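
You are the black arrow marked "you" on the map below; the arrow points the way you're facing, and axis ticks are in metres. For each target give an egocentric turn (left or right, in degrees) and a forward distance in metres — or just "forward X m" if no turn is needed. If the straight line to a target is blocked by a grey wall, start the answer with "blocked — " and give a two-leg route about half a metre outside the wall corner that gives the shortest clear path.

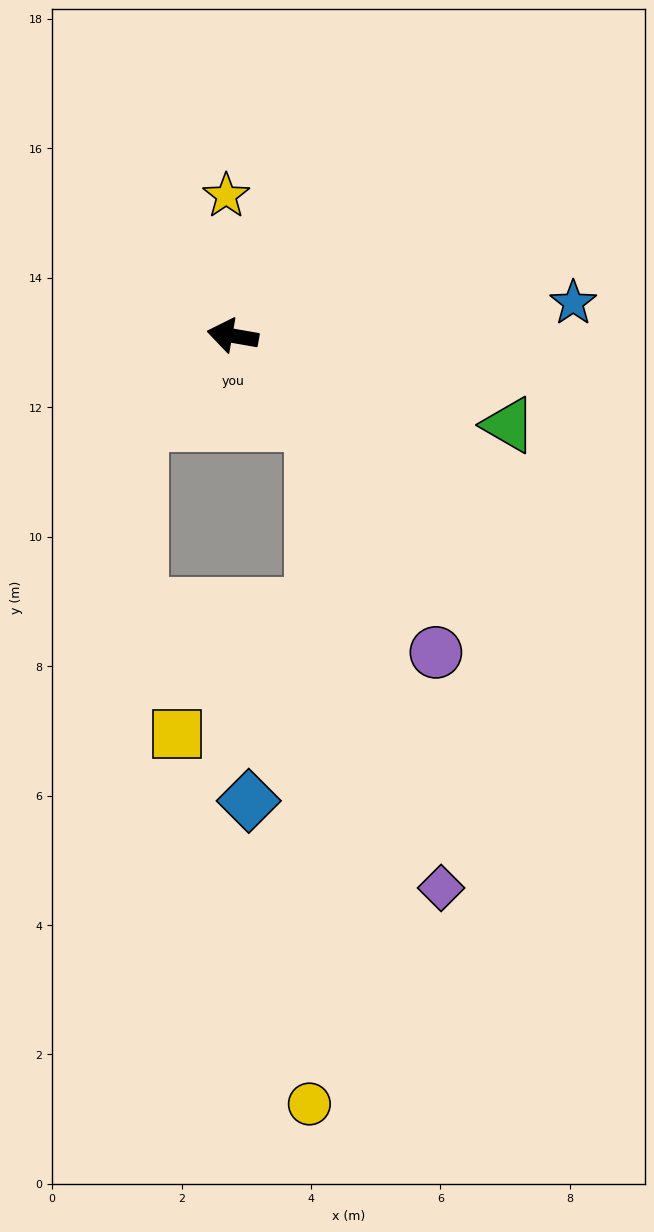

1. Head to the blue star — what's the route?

turn right 165°, forward 5.3 m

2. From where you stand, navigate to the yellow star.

turn right 77°, forward 2.2 m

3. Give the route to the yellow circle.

blocked — turn left 142°, forward 1.8 m, then turn right 42°, forward 10.5 m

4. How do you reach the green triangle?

turn left 172°, forward 4.5 m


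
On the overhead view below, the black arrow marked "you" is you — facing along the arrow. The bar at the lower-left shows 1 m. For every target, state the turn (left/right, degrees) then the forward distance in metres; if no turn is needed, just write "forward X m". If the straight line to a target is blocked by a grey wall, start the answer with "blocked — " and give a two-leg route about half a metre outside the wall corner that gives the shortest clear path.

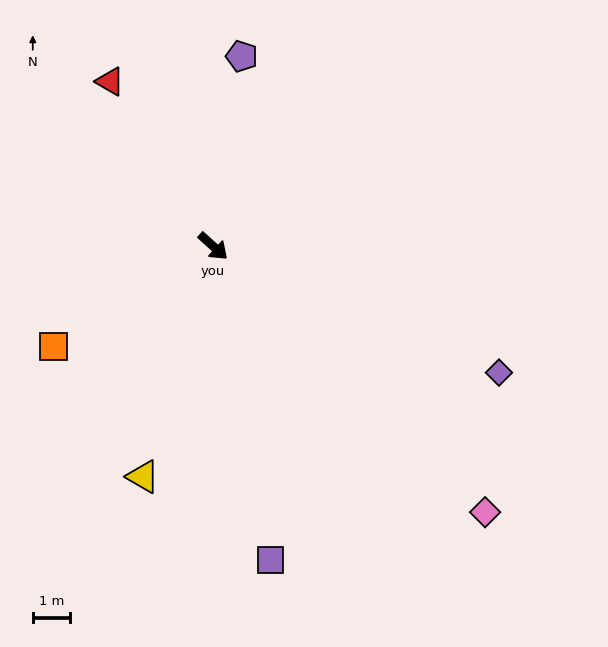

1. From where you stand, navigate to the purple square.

turn right 37°, forward 8.6 m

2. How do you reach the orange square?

turn right 106°, forward 5.1 m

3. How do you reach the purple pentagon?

turn left 124°, forward 5.2 m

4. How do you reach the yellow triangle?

turn right 65°, forward 6.5 m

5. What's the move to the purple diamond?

turn left 18°, forward 8.4 m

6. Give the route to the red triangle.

turn left 164°, forward 5.2 m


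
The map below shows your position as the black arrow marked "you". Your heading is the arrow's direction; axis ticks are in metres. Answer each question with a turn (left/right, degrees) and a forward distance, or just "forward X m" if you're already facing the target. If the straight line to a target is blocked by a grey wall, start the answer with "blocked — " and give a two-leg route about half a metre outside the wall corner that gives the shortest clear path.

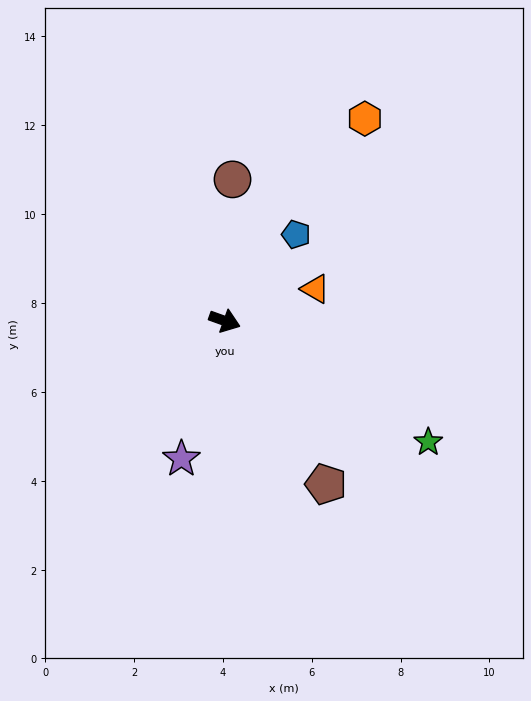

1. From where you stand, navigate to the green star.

turn right 11°, forward 5.3 m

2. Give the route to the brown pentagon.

turn right 38°, forward 4.3 m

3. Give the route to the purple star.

turn right 88°, forward 3.3 m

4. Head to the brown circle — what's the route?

turn left 107°, forward 3.2 m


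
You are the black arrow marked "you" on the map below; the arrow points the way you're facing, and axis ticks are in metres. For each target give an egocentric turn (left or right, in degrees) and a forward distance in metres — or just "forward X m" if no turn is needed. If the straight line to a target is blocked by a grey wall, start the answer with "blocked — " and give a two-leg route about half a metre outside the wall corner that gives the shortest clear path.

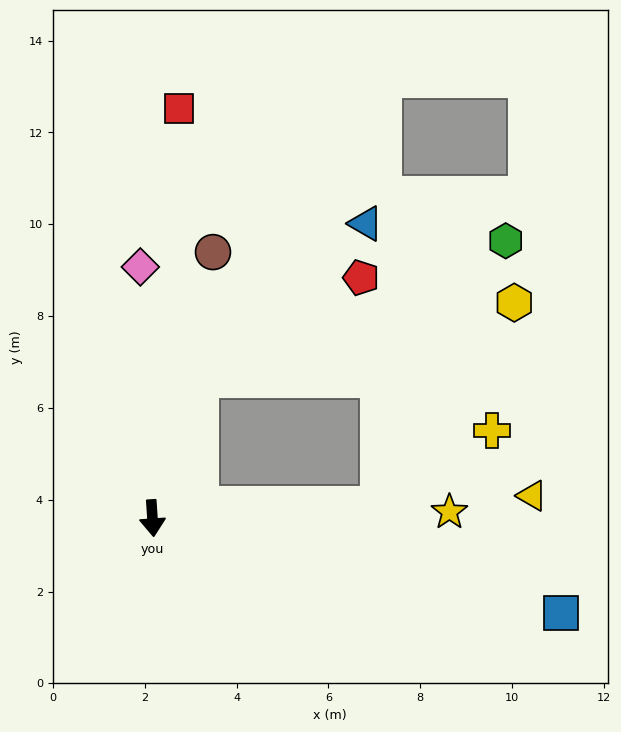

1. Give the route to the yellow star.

turn left 87°, forward 6.5 m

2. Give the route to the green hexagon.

blocked — turn left 158°, forward 3.2 m, then turn right 48°, forward 7.3 m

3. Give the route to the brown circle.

turn left 163°, forward 5.9 m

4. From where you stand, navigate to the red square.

turn left 172°, forward 8.9 m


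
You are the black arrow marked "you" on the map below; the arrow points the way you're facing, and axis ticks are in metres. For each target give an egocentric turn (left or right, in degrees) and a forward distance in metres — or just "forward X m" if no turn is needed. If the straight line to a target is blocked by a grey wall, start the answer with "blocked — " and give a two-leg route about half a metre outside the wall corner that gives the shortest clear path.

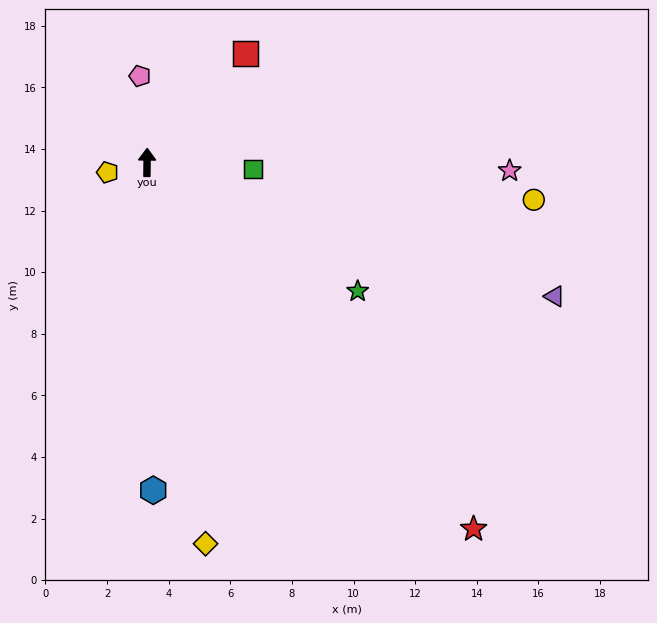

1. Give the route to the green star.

turn right 121°, forward 8.0 m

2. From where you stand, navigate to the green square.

turn right 93°, forward 3.4 m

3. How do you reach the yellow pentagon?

turn left 105°, forward 1.3 m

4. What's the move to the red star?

turn right 138°, forward 15.9 m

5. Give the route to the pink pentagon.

turn left 5°, forward 2.8 m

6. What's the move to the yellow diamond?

turn right 171°, forward 12.5 m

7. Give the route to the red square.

turn right 41°, forward 4.8 m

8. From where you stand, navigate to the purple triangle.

turn right 108°, forward 13.9 m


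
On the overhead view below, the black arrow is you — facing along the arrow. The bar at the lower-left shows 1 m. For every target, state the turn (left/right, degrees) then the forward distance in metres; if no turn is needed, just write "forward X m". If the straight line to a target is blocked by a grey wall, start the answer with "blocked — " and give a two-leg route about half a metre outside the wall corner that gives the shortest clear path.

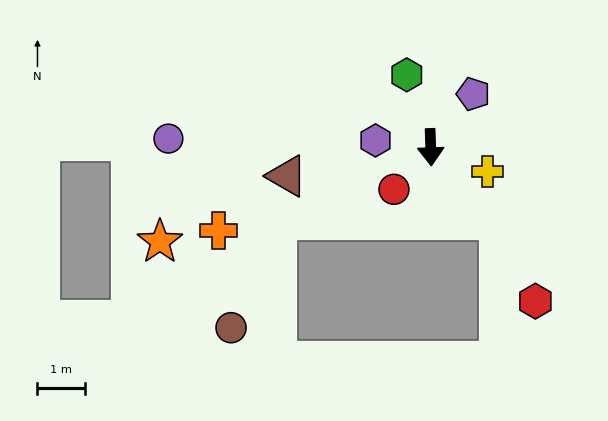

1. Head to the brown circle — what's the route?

blocked — turn right 67°, forward 3.6 m, then turn left 42°, forward 2.5 m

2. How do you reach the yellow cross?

turn left 65°, forward 1.3 m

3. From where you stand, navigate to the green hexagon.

turn right 164°, forward 1.6 m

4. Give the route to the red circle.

turn right 43°, forward 1.2 m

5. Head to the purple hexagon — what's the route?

turn right 99°, forward 1.2 m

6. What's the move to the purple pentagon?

turn left 139°, forward 1.4 m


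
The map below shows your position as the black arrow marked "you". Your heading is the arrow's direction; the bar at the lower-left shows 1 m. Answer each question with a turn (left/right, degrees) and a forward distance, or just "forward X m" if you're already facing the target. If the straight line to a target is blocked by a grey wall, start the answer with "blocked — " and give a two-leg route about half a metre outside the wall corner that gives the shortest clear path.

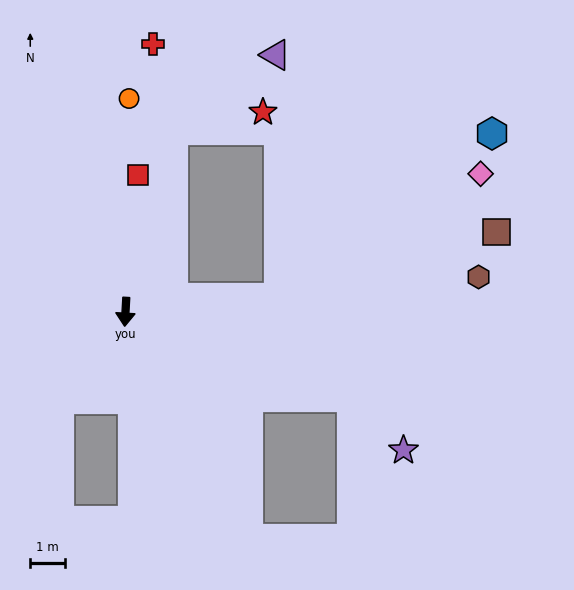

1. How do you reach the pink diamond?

blocked — turn left 98°, forward 4.4 m, then turn left 27°, forward 6.8 m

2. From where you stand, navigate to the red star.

blocked — turn left 168°, forward 5.4 m, then turn right 63°, forward 2.6 m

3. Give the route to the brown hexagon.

turn left 99°, forward 10.2 m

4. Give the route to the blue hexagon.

blocked — turn left 98°, forward 4.4 m, then turn left 33°, forward 7.7 m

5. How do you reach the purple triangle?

blocked — turn left 168°, forward 5.4 m, then turn right 38°, forward 3.6 m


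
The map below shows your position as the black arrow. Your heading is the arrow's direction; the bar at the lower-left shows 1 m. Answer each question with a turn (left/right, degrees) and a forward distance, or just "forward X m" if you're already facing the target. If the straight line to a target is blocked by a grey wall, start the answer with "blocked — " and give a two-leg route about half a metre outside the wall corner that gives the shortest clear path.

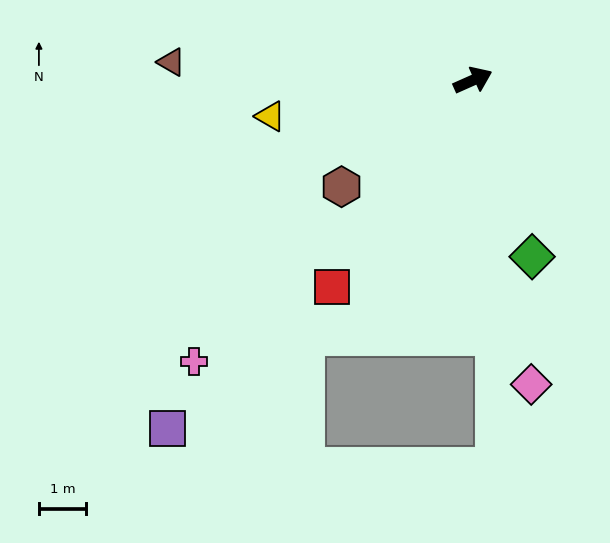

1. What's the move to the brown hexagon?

turn right 165°, forward 3.6 m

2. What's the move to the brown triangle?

turn left 153°, forward 6.4 m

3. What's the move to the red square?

turn right 148°, forward 5.3 m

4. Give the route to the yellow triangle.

turn left 166°, forward 4.4 m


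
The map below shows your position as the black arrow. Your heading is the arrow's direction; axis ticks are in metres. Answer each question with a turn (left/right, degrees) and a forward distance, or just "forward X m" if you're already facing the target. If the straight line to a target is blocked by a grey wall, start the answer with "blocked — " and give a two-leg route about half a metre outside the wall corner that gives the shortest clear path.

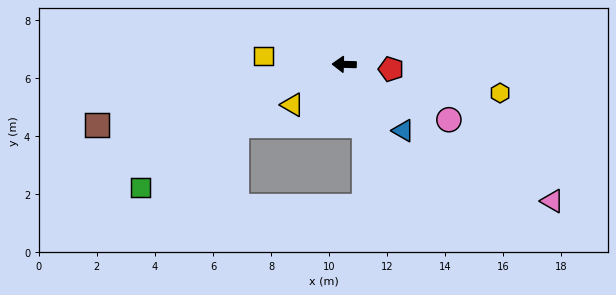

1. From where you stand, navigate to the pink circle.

turn left 154°, forward 4.1 m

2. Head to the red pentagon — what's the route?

turn left 176°, forward 1.6 m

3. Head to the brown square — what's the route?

turn left 15°, forward 8.8 m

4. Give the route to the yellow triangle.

turn left 39°, forward 2.3 m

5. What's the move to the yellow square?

turn right 4°, forward 2.8 m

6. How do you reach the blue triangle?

turn left 133°, forward 3.1 m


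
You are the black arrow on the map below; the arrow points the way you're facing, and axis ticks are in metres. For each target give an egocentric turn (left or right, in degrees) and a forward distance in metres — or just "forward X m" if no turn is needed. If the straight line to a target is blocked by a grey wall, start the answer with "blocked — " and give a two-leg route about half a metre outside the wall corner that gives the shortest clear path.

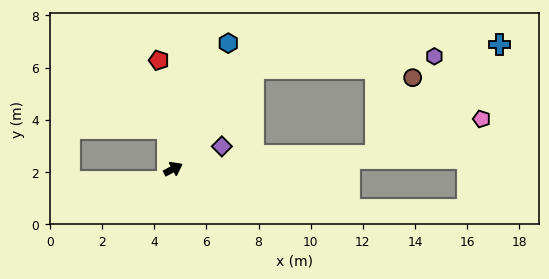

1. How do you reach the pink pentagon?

blocked — turn right 24°, forward 7.8 m, then turn left 15°, forward 4.3 m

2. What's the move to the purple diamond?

turn right 3°, forward 2.1 m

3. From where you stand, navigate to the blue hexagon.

turn left 38°, forward 5.3 m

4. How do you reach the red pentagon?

turn left 70°, forward 4.2 m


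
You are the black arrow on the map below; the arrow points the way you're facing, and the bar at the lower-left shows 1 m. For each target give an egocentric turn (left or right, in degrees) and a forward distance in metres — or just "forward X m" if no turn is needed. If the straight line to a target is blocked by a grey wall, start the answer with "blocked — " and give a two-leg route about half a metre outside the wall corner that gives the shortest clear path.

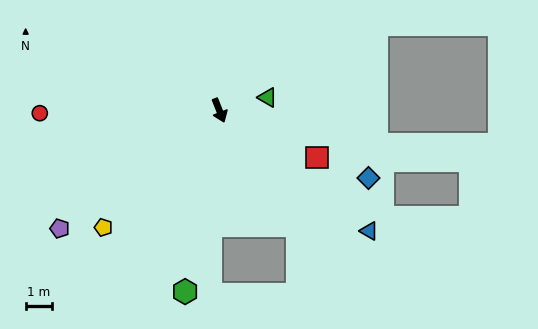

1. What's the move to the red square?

turn left 42°, forward 4.0 m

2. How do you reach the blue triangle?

turn left 29°, forward 7.2 m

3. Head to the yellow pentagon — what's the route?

turn right 66°, forward 6.2 m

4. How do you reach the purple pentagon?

turn right 75°, forward 7.4 m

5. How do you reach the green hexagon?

turn right 32°, forward 6.9 m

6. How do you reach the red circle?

turn right 111°, forward 6.7 m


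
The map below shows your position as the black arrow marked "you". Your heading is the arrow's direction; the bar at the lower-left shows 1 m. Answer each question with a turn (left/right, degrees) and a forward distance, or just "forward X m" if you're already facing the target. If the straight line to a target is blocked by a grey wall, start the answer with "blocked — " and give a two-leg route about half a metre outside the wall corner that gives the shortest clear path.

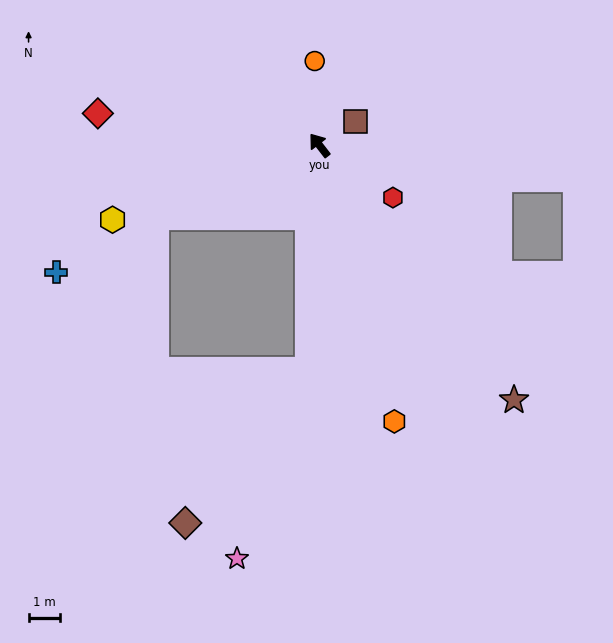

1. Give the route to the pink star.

blocked — turn left 140°, forward 7.1 m, then turn right 19°, forward 6.3 m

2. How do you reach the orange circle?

turn right 35°, forward 2.6 m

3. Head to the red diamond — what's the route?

turn left 44°, forward 7.0 m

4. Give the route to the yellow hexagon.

turn left 72°, forward 6.9 m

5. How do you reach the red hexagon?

turn right 163°, forward 2.8 m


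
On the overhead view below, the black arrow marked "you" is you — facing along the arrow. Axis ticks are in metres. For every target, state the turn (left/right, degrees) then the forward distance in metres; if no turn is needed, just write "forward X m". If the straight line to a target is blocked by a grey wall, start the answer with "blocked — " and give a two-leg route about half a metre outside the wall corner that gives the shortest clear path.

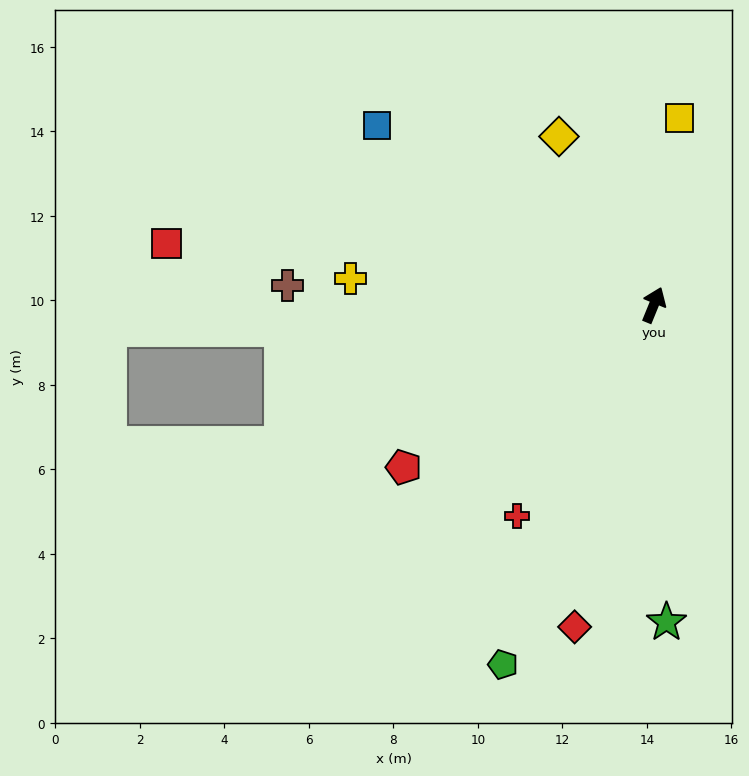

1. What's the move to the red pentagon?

turn left 145°, forward 7.1 m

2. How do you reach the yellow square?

turn left 14°, forward 4.5 m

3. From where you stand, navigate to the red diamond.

turn right 172°, forward 7.9 m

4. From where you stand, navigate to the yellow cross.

turn left 107°, forward 7.2 m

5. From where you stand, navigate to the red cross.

turn left 169°, forward 6.0 m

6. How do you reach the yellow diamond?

turn left 52°, forward 4.6 m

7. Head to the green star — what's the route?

turn right 155°, forward 7.5 m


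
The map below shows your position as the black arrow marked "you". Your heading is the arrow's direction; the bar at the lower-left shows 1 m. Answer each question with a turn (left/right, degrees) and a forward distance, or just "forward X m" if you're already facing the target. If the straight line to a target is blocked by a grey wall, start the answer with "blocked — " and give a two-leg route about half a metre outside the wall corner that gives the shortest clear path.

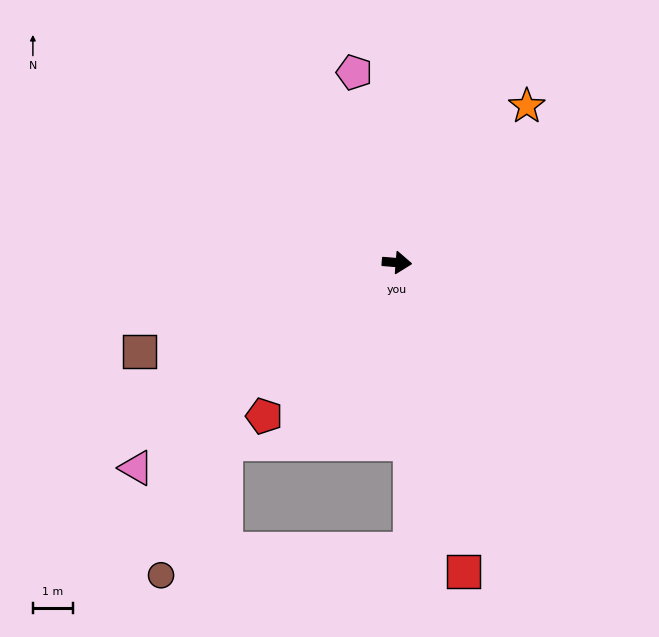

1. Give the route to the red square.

turn right 73°, forward 7.9 m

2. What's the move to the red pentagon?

turn right 126°, forward 5.1 m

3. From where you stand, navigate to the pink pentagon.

turn left 107°, forward 4.9 m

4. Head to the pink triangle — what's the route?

turn right 137°, forward 8.3 m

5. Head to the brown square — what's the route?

turn right 156°, forward 6.8 m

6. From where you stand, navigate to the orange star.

turn left 55°, forward 5.1 m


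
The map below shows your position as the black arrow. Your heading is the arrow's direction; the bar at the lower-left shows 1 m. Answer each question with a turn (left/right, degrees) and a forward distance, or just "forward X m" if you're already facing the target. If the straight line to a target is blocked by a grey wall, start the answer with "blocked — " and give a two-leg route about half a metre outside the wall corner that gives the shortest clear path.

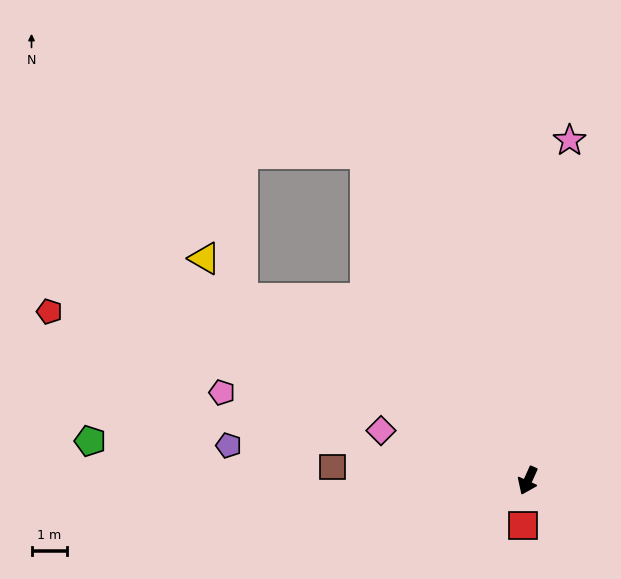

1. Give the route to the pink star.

turn right 163°, forward 9.6 m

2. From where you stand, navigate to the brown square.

turn right 70°, forward 5.5 m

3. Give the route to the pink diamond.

turn right 85°, forward 4.3 m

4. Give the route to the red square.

turn left 18°, forward 1.3 m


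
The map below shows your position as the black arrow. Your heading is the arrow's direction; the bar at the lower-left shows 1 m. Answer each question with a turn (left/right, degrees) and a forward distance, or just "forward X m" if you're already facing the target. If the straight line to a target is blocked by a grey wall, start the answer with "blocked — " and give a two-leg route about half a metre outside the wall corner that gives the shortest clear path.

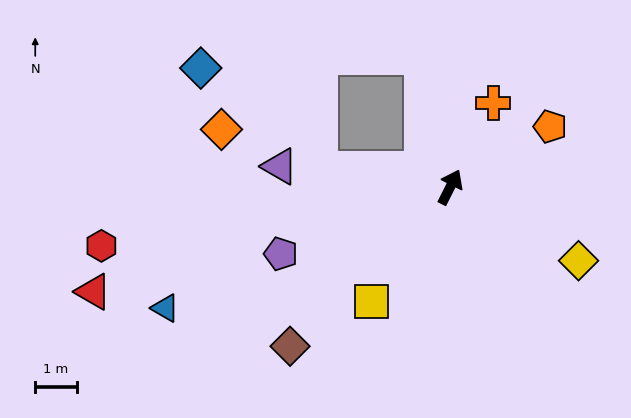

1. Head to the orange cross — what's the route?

forward 2.3 m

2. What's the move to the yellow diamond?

turn right 93°, forward 3.6 m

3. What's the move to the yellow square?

turn left 172°, forward 3.3 m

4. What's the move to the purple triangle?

turn left 110°, forward 4.1 m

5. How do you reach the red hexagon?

turn left 126°, forward 8.5 m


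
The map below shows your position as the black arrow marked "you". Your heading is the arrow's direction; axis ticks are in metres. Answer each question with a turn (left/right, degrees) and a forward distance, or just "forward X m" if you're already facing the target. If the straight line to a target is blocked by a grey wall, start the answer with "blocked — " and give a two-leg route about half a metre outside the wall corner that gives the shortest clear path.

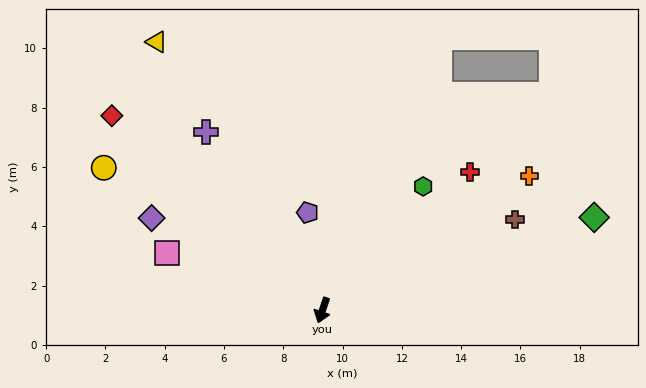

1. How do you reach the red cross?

turn left 152°, forward 6.8 m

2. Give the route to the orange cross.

turn left 142°, forward 8.3 m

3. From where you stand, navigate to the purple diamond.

turn right 100°, forward 6.5 m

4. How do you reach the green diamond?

turn left 128°, forward 9.7 m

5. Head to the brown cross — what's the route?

turn left 134°, forward 7.2 m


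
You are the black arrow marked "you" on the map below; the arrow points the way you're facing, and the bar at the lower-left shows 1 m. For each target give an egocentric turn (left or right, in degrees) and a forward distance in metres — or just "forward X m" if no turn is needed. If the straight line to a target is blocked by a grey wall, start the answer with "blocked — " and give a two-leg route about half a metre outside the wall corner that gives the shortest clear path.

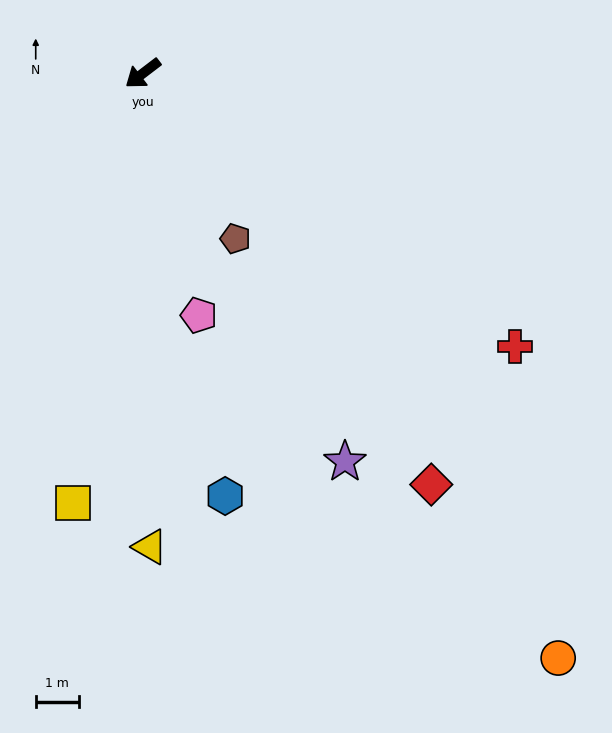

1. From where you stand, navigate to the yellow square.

turn left 43°, forward 10.1 m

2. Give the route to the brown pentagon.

turn left 82°, forward 4.4 m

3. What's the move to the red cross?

turn left 106°, forward 10.7 m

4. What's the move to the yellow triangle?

turn left 54°, forward 11.0 m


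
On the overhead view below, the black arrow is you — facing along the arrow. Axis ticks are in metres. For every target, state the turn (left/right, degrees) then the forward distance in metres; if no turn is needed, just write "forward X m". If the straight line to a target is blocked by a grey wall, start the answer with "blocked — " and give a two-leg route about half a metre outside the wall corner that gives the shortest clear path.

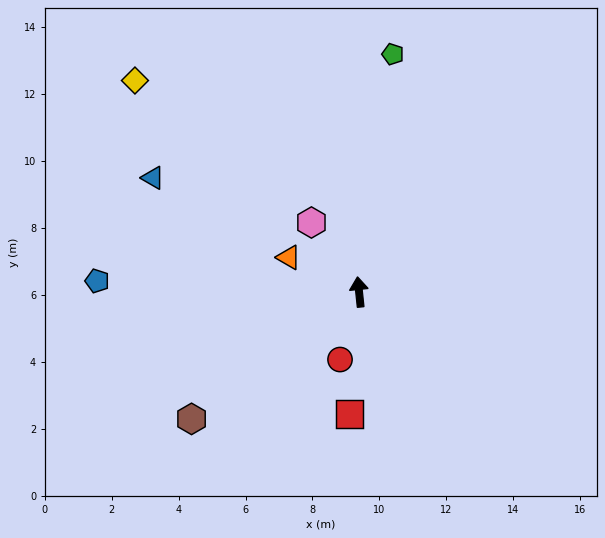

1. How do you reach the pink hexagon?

turn left 29°, forward 2.5 m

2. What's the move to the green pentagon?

turn right 14°, forward 7.2 m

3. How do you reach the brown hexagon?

turn left 121°, forward 6.3 m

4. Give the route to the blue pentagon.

turn left 82°, forward 7.8 m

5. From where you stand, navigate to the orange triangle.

turn left 58°, forward 2.3 m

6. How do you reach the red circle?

turn left 158°, forward 2.1 m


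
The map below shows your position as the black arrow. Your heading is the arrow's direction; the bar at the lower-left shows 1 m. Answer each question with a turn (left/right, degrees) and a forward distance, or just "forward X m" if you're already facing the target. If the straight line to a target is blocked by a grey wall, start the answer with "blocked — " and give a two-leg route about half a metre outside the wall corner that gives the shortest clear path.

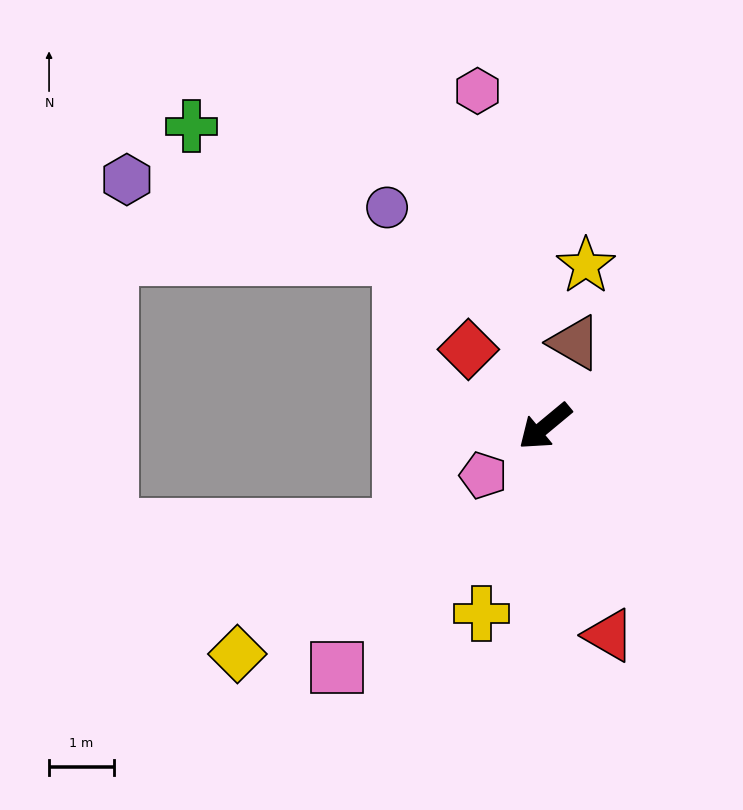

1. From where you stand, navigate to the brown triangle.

turn right 149°, forward 1.4 m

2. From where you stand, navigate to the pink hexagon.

turn right 118°, forward 5.3 m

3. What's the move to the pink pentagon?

forward 1.2 m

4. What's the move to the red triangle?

turn left 67°, forward 3.4 m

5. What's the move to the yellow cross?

turn left 32°, forward 3.0 m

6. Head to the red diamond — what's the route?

turn right 85°, forward 1.7 m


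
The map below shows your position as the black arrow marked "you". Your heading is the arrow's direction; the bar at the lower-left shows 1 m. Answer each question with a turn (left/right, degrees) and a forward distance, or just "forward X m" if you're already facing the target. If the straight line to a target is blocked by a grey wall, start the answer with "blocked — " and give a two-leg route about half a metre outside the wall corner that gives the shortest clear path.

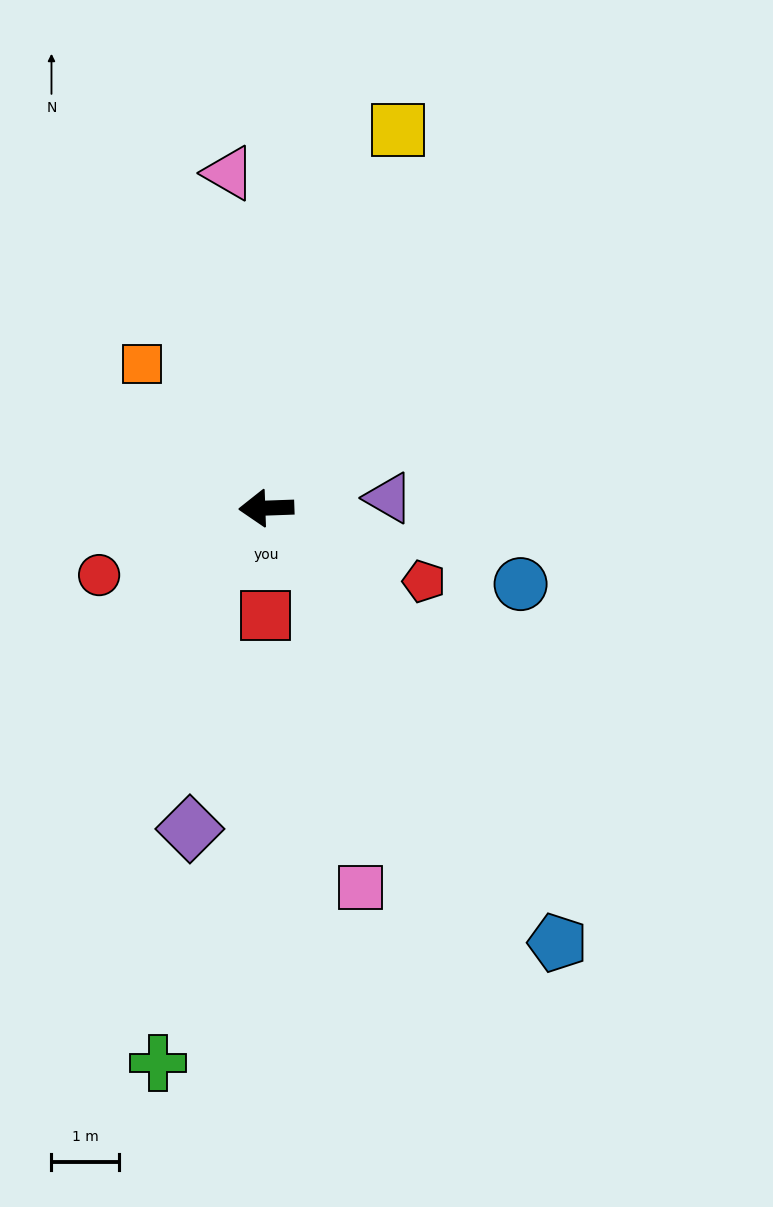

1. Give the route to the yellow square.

turn right 111°, forward 6.0 m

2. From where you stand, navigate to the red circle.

turn left 20°, forward 2.7 m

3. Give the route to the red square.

turn left 87°, forward 1.6 m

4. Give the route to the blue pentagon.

turn left 122°, forward 7.8 m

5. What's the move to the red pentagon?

turn left 153°, forward 2.6 m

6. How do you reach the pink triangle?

turn right 86°, forward 5.0 m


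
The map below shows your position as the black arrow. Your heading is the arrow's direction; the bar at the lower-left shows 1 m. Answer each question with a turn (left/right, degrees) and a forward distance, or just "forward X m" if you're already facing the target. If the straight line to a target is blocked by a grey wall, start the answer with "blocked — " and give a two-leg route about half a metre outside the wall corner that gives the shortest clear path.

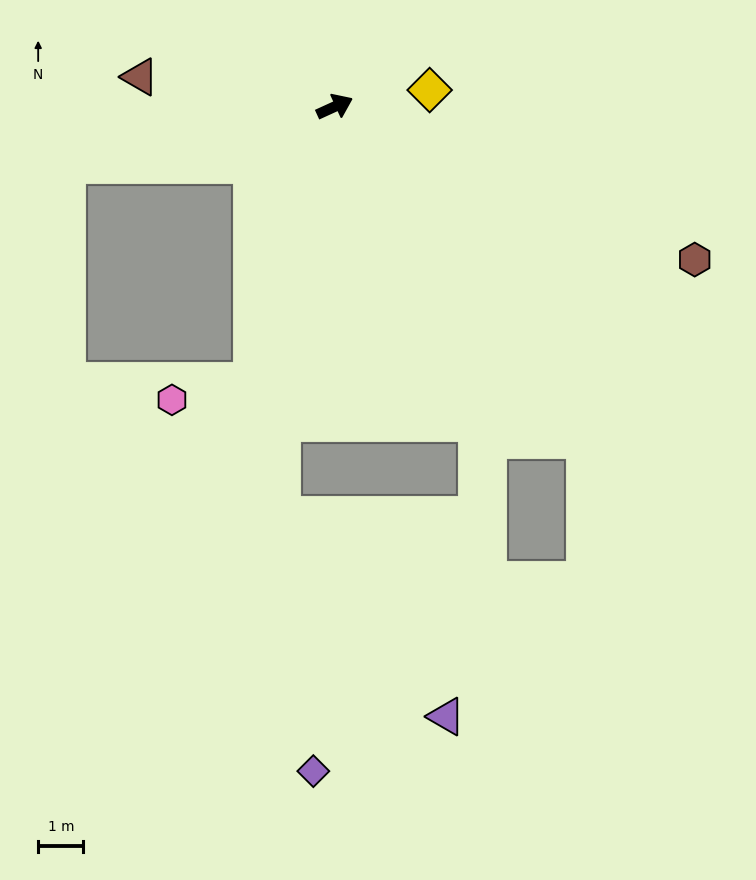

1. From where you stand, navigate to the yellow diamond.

turn right 15°, forward 2.1 m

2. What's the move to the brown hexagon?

turn right 48°, forward 8.6 m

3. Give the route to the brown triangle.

turn left 147°, forward 4.4 m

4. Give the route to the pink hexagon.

blocked — turn right 131°, forward 6.3 m, then turn right 61°, forward 1.8 m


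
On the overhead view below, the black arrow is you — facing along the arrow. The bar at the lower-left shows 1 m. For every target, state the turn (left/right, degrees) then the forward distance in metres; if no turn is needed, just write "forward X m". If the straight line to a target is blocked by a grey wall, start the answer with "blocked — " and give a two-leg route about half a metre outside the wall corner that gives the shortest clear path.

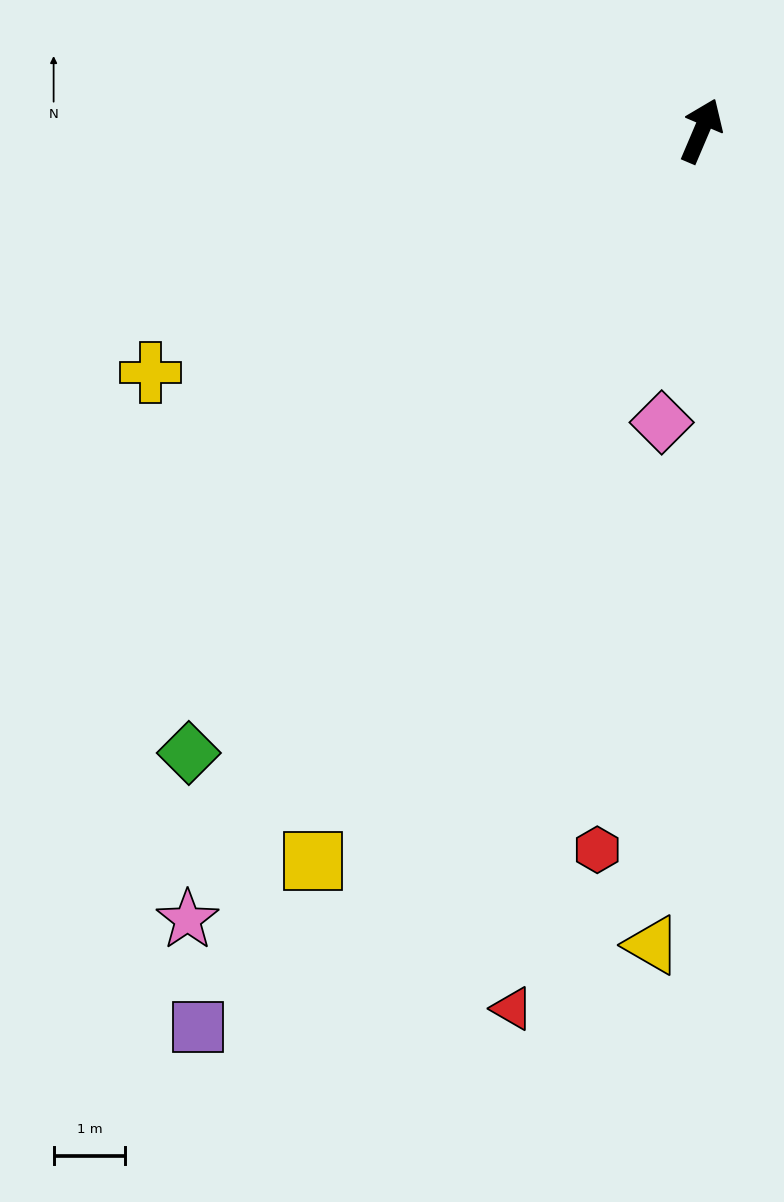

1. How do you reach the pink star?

turn left 170°, forward 13.1 m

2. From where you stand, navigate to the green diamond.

turn left 164°, forward 11.2 m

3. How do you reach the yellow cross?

turn left 137°, forward 8.4 m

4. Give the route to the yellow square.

turn left 175°, forward 11.5 m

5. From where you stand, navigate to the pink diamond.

turn right 165°, forward 4.1 m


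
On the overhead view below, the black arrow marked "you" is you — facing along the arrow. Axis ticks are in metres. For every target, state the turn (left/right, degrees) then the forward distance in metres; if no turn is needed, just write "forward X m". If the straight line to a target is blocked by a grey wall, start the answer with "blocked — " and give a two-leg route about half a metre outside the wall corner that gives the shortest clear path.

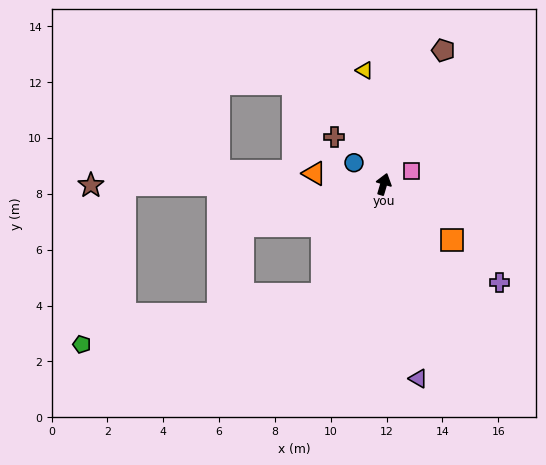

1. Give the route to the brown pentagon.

turn right 8°, forward 5.2 m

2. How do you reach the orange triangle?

turn left 98°, forward 2.5 m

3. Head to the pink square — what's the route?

turn right 49°, forward 1.1 m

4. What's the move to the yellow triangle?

turn left 26°, forward 4.1 m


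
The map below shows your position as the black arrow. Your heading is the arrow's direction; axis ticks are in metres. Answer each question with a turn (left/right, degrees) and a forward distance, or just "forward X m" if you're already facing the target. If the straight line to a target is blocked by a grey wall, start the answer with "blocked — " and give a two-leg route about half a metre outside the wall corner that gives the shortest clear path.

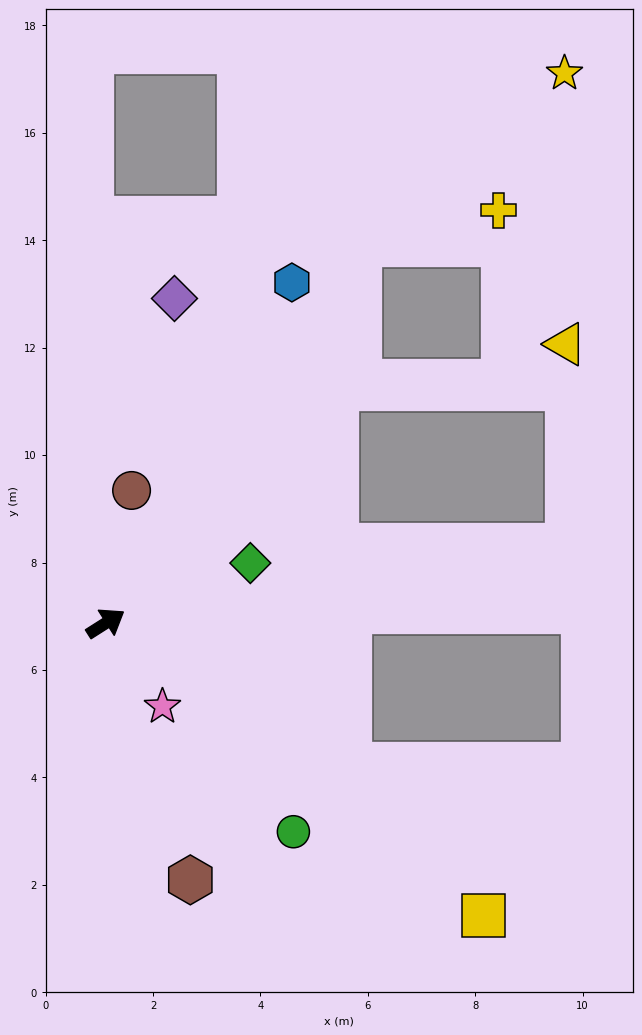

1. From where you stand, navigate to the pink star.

turn right 88°, forward 1.9 m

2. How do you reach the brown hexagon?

turn right 104°, forward 5.0 m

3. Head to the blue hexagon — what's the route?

turn left 29°, forward 7.2 m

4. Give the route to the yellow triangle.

blocked — turn right 23°, forward 8.7 m, then turn left 81°, forward 3.8 m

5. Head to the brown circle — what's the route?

turn left 47°, forward 2.5 m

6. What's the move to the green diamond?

turn right 10°, forward 2.9 m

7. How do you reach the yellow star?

blocked — turn left 24°, forward 8.5 m, then turn right 17°, forward 5.0 m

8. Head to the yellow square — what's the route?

turn right 70°, forward 8.9 m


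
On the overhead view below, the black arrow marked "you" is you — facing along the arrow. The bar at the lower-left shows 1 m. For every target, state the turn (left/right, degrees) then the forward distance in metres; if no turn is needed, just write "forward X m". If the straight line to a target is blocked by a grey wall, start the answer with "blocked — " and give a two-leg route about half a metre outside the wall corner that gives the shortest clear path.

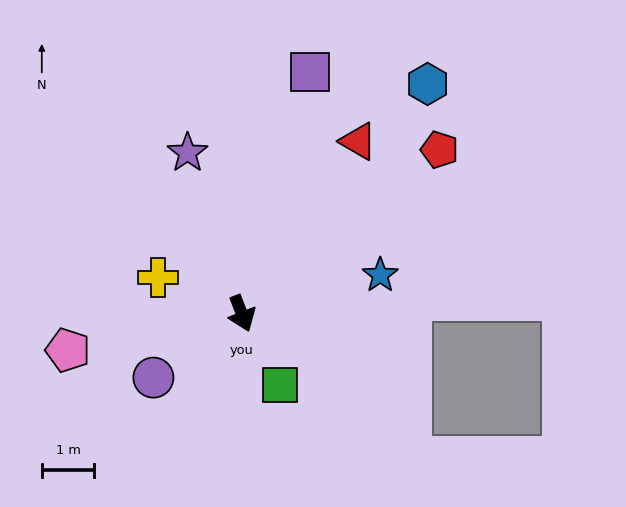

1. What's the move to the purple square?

turn left 143°, forward 4.8 m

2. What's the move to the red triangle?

turn left 125°, forward 4.0 m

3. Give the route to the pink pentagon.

turn right 99°, forward 3.4 m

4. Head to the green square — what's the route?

turn left 7°, forward 1.5 m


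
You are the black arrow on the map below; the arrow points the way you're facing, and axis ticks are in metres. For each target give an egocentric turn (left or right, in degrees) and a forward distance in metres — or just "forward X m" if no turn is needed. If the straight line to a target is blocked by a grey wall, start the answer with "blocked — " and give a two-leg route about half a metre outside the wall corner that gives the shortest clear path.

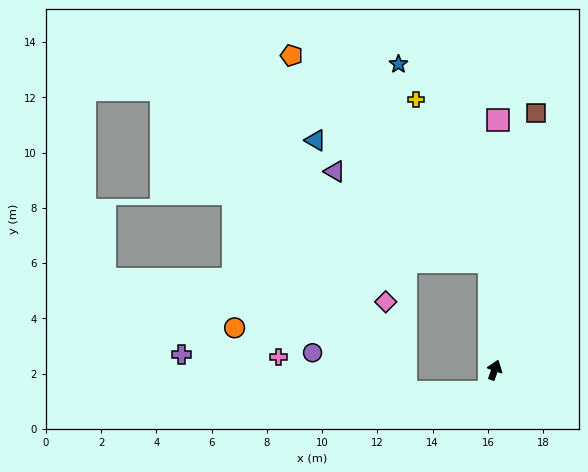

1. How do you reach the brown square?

turn left 10°, forward 9.4 m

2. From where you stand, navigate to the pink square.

turn left 19°, forward 9.1 m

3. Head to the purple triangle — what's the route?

blocked — turn left 22°, forward 3.9 m, then turn left 57°, forward 6.5 m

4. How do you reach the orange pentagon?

blocked — turn left 22°, forward 3.9 m, then turn left 41°, forward 10.3 m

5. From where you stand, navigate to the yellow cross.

blocked — turn left 22°, forward 3.9 m, then turn left 22°, forward 6.4 m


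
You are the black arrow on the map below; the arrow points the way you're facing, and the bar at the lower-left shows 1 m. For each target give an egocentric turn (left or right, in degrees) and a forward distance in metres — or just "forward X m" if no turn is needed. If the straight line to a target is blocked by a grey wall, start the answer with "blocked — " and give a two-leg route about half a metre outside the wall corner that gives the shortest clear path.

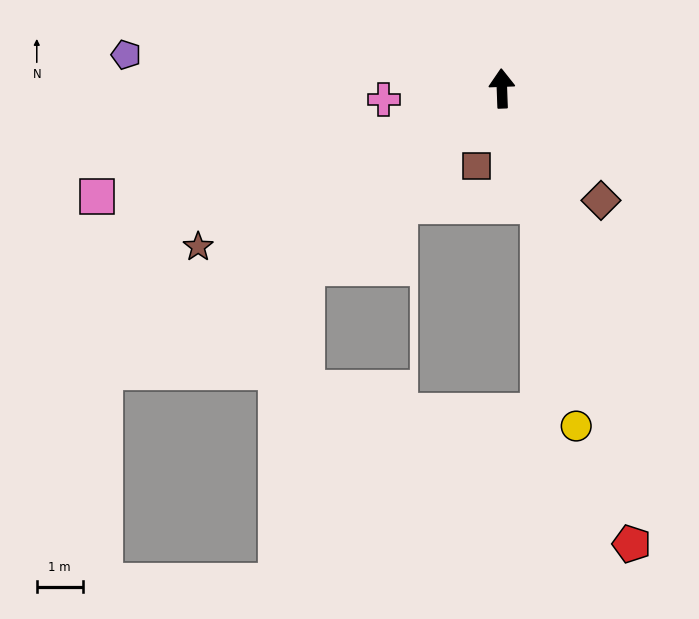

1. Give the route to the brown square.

turn left 160°, forward 1.8 m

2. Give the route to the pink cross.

turn left 93°, forward 2.6 m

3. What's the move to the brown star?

turn left 115°, forward 7.5 m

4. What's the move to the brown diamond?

turn right 141°, forward 3.3 m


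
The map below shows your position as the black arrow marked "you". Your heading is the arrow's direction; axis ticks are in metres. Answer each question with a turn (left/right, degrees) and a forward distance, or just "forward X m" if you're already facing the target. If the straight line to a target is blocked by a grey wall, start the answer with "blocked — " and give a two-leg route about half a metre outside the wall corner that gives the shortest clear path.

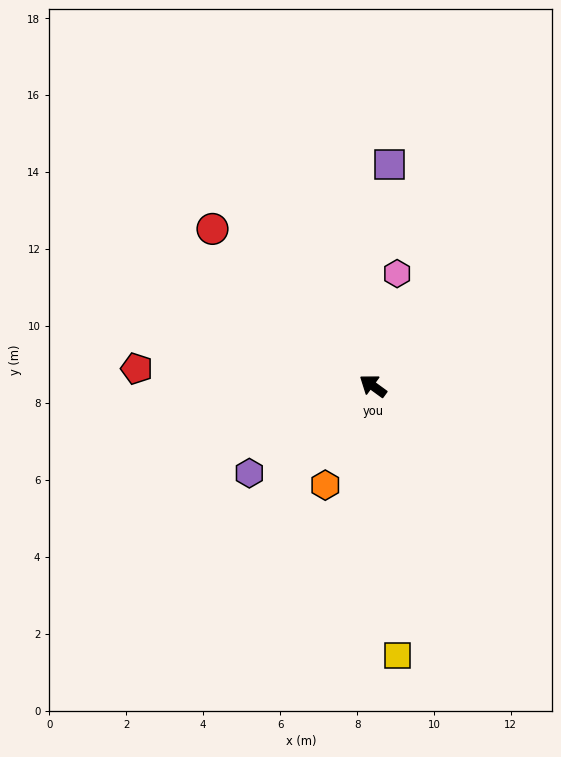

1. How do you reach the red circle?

turn right 8°, forward 5.8 m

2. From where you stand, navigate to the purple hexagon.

turn left 71°, forward 3.9 m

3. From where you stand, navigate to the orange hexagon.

turn left 100°, forward 2.9 m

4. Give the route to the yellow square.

turn left 131°, forward 7.0 m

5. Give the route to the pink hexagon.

turn right 66°, forward 3.0 m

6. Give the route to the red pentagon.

turn left 32°, forward 6.2 m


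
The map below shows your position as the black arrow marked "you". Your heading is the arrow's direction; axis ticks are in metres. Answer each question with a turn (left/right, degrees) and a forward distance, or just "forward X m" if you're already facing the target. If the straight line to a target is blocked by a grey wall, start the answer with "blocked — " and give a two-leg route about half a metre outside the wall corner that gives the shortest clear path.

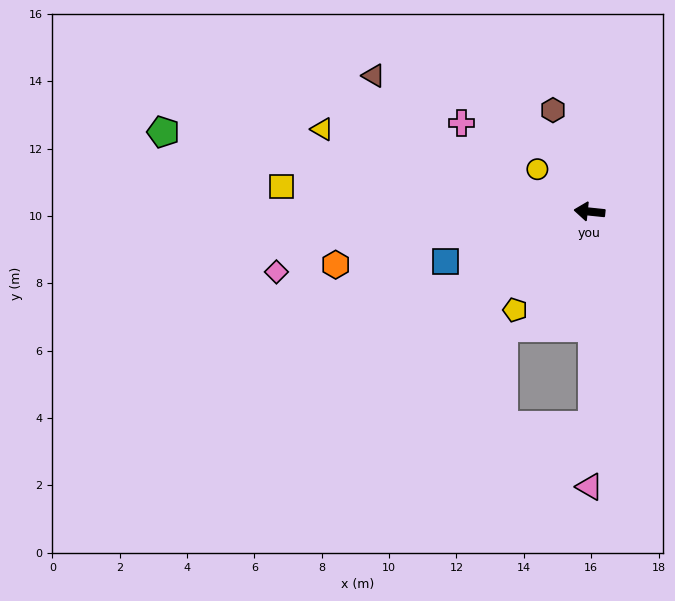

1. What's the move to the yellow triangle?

turn right 11°, forward 8.3 m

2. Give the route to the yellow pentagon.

turn left 59°, forward 3.7 m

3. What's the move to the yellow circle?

turn right 33°, forward 2.0 m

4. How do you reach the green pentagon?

turn right 5°, forward 12.9 m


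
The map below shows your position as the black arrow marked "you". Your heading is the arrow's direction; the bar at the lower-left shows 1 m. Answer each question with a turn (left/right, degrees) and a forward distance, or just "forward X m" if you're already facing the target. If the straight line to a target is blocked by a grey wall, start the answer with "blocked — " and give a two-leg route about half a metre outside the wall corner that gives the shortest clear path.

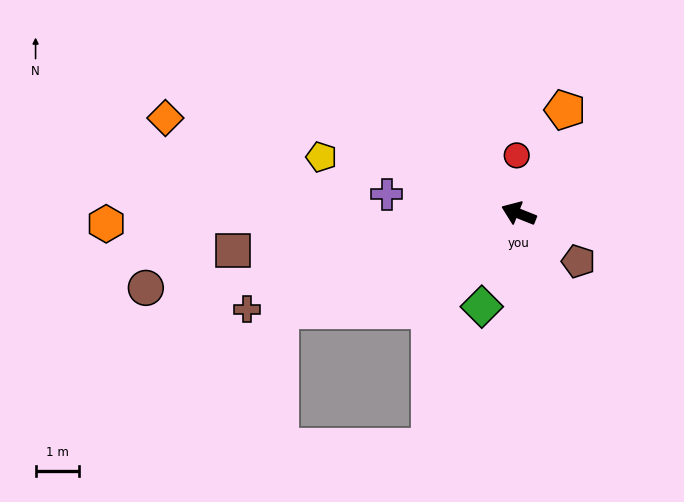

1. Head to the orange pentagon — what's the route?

turn right 92°, forward 2.6 m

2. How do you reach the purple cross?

turn left 13°, forward 3.1 m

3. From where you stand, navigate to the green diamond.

turn left 90°, forward 2.3 m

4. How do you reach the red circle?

turn right 66°, forward 1.3 m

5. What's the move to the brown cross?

turn left 41°, forward 6.6 m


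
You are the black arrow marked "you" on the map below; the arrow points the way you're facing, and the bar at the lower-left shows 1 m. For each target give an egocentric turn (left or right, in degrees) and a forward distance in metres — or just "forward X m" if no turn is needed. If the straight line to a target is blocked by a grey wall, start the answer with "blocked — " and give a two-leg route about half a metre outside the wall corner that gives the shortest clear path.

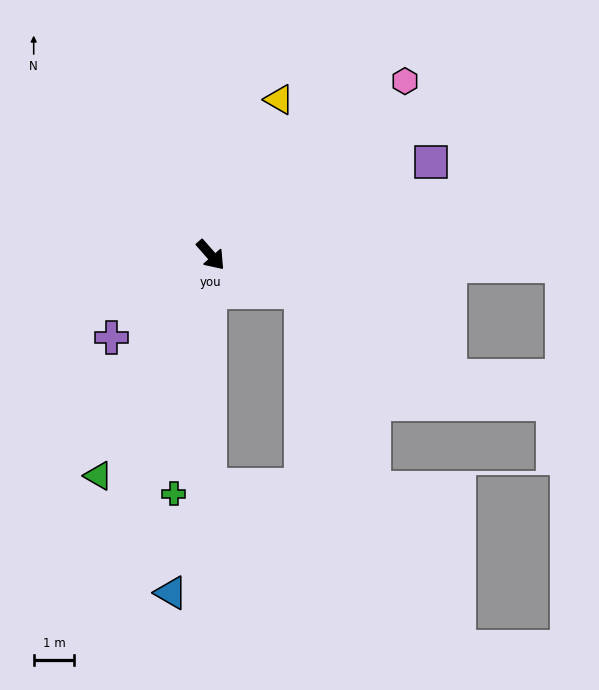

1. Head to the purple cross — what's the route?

turn right 92°, forward 3.2 m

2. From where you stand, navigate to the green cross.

turn right 50°, forward 6.0 m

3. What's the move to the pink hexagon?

turn left 91°, forward 6.4 m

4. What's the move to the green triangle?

turn right 68°, forward 6.1 m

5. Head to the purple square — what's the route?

turn left 72°, forward 5.9 m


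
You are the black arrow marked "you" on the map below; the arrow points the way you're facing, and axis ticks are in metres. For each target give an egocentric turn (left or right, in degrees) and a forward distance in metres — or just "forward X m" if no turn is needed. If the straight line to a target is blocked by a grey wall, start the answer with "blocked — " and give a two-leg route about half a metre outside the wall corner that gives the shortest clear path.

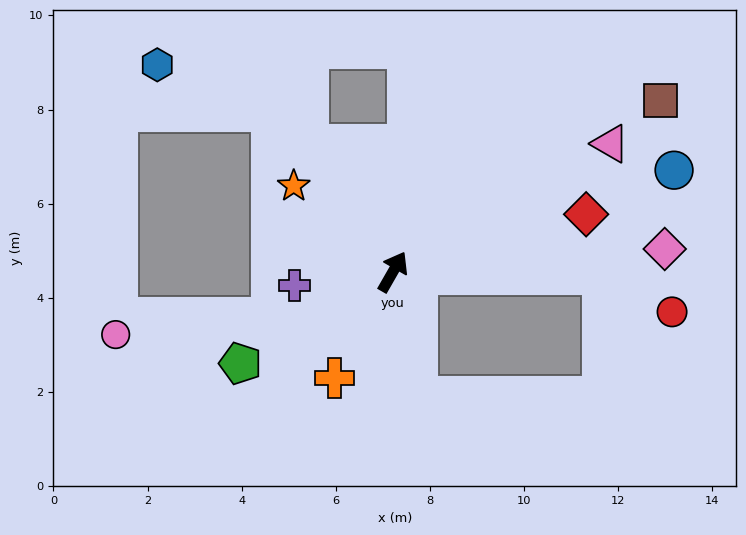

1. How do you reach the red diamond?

turn right 44°, forward 4.3 m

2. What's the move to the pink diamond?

turn right 55°, forward 5.8 m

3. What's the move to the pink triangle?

turn right 30°, forward 5.4 m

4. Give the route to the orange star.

turn left 79°, forward 2.8 m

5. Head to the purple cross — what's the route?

turn left 128°, forward 2.1 m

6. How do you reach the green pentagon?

turn left 151°, forward 3.8 m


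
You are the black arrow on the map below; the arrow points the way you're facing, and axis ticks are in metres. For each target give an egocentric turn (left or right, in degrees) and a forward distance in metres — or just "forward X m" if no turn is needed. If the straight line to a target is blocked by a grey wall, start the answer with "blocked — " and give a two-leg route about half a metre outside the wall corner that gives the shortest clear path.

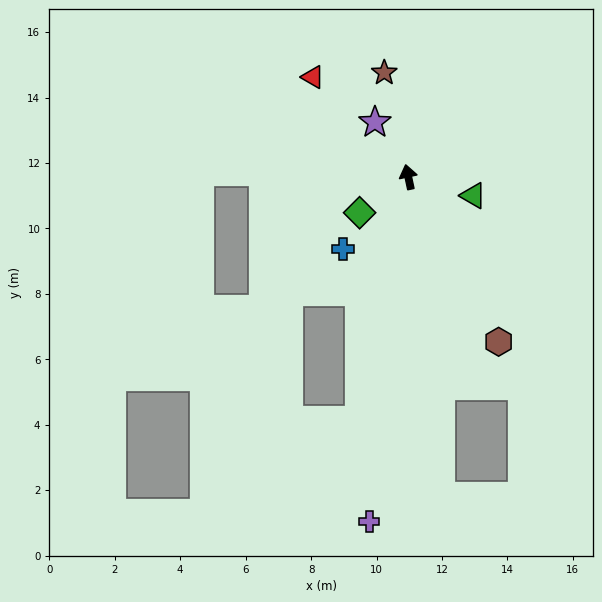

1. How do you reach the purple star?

turn left 19°, forward 2.0 m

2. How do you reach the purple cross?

turn left 161°, forward 10.6 m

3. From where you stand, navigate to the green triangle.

turn right 118°, forward 2.1 m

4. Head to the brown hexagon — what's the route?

turn right 163°, forward 5.7 m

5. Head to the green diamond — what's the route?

turn left 114°, forward 1.8 m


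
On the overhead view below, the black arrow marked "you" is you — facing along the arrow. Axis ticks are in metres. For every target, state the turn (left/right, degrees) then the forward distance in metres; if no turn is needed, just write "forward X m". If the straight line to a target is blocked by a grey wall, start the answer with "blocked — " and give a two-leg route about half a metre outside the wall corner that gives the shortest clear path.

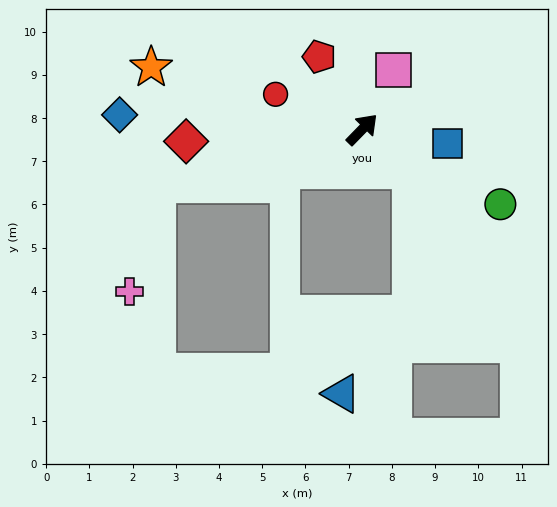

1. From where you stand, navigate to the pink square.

turn left 16°, forward 1.6 m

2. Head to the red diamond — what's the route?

turn left 138°, forward 4.1 m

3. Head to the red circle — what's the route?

turn left 112°, forward 2.2 m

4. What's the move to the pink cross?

blocked — turn left 149°, forward 4.9 m, then turn left 61°, forward 2.6 m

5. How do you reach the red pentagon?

turn left 75°, forward 2.0 m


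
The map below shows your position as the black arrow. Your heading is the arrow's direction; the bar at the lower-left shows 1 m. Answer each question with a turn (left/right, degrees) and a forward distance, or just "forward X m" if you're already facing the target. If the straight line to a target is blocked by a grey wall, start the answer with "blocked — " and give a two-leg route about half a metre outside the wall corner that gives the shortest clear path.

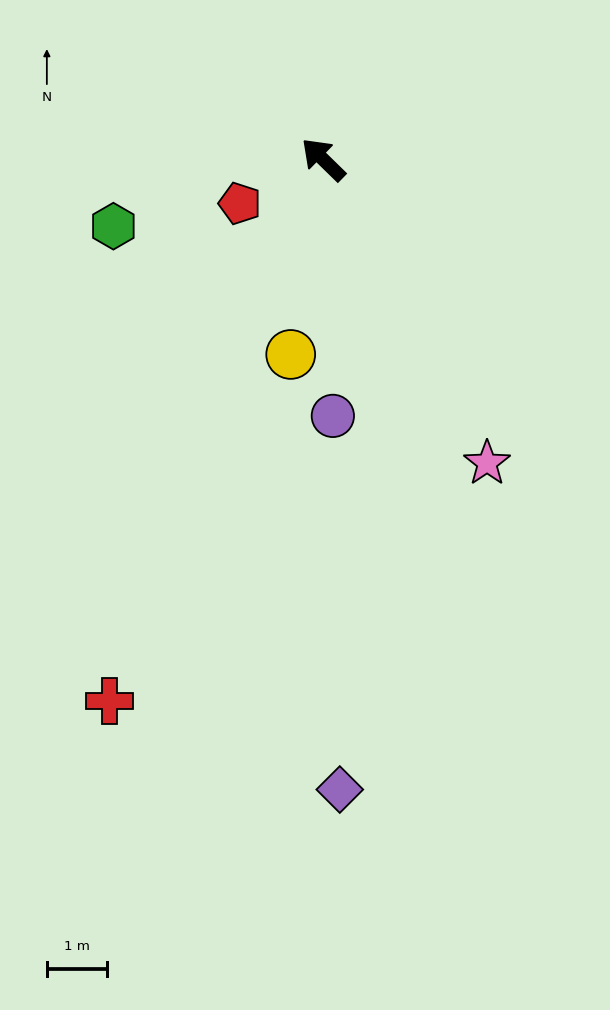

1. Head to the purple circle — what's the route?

turn left 137°, forward 4.3 m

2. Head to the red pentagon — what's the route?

turn left 72°, forward 1.6 m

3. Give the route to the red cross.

turn left 113°, forward 9.7 m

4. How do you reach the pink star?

turn left 163°, forward 5.7 m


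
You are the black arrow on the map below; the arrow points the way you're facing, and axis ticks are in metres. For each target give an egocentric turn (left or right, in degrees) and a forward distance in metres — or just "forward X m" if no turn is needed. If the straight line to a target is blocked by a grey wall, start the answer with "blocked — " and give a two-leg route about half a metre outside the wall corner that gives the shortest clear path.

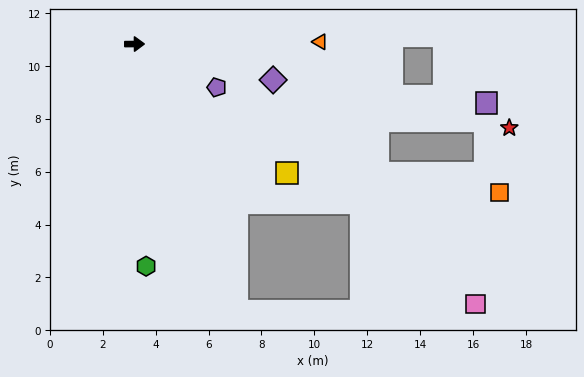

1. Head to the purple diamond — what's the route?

turn right 15°, forward 5.4 m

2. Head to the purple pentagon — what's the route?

turn right 28°, forward 3.5 m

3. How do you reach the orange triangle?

forward 7.0 m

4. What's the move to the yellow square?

turn right 41°, forward 7.5 m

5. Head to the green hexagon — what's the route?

turn right 87°, forward 8.4 m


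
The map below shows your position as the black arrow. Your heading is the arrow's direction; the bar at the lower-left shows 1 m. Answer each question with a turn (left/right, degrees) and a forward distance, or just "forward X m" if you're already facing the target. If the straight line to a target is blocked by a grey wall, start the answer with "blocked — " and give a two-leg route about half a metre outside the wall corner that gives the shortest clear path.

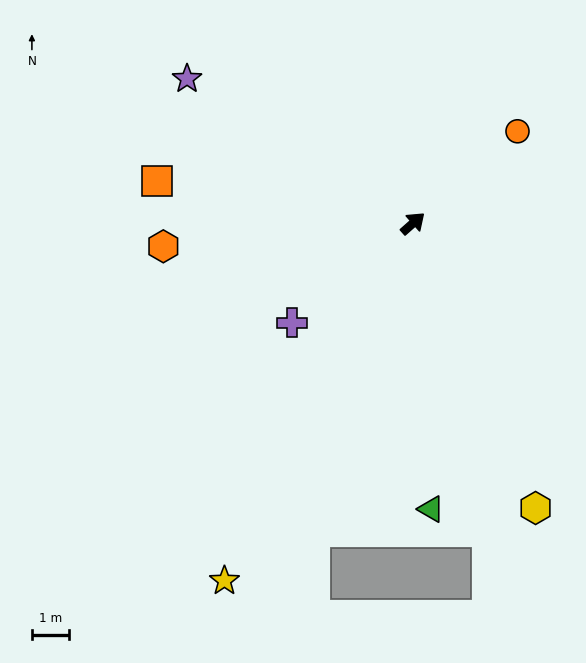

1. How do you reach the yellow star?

turn right 159°, forward 10.9 m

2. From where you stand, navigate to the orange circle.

forward 3.7 m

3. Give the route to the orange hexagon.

turn left 144°, forward 6.7 m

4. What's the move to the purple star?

turn left 106°, forward 7.2 m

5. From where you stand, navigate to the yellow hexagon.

turn right 108°, forward 8.3 m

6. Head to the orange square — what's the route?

turn left 129°, forward 7.0 m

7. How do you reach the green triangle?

turn right 128°, forward 7.7 m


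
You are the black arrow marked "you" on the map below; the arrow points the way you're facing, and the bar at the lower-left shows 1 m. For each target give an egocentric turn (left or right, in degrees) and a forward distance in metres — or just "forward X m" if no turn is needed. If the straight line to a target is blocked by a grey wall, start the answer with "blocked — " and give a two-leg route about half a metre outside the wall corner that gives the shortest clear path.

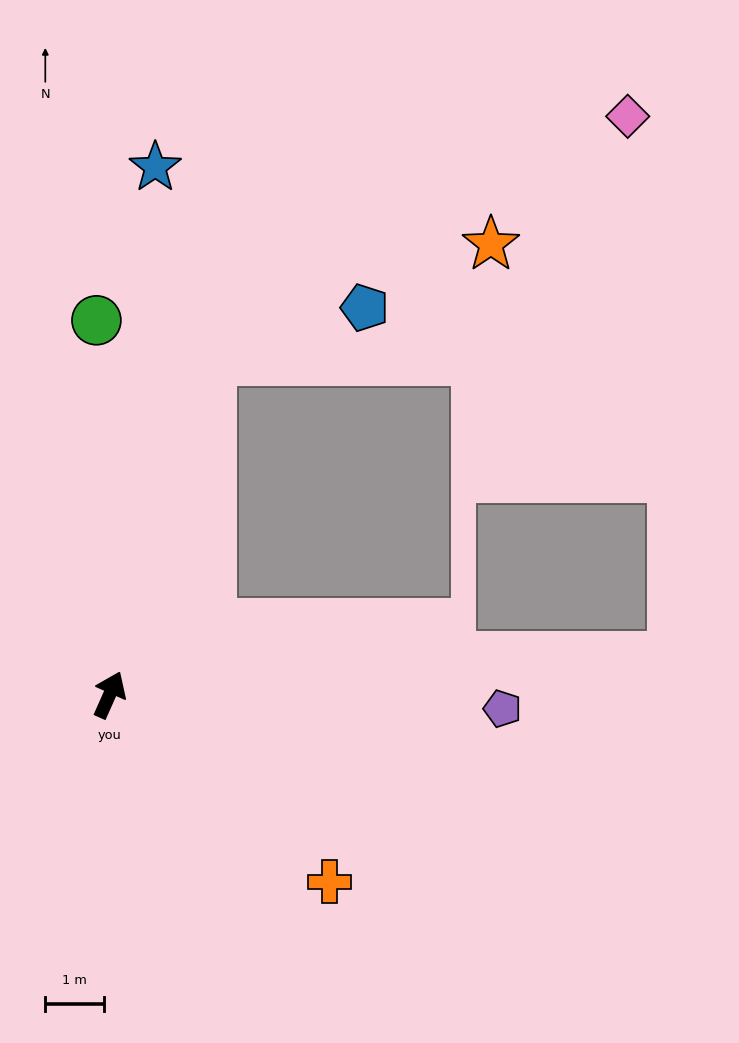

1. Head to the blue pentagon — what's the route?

blocked — turn left 7°, forward 6.0 m, then turn right 54°, forward 2.8 m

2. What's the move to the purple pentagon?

turn right 68°, forward 6.7 m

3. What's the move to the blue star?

turn left 19°, forward 9.1 m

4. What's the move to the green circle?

turn left 26°, forward 6.4 m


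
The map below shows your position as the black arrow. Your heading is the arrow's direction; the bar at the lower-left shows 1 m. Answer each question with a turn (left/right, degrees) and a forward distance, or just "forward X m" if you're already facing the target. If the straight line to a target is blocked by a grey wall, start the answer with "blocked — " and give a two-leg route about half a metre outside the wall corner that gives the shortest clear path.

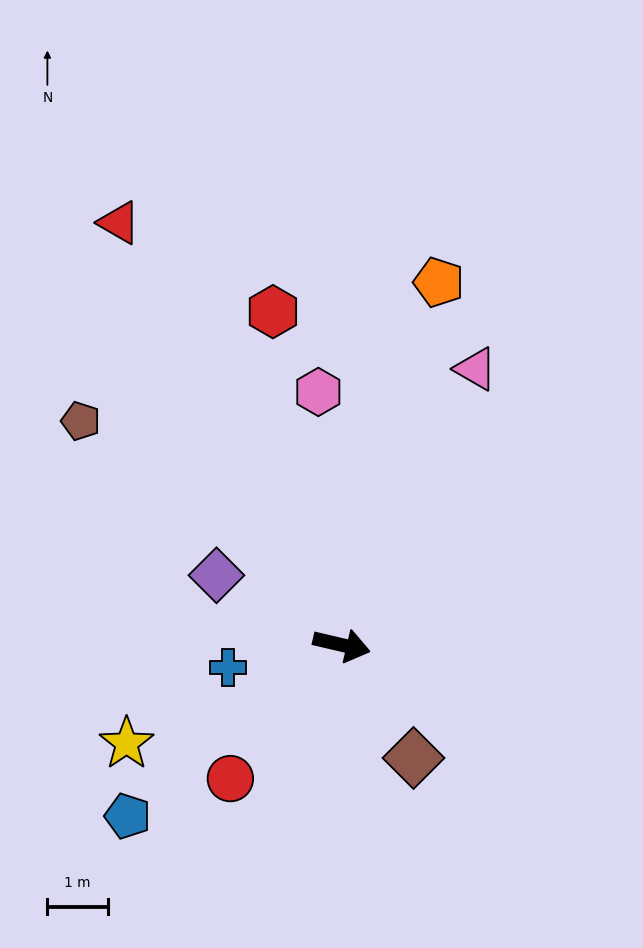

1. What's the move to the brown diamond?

turn right 44°, forward 2.2 m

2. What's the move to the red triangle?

turn left 131°, forward 7.9 m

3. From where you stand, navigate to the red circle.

turn right 117°, forward 2.9 m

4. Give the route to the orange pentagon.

turn left 88°, forward 6.2 m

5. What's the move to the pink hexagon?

turn left 108°, forward 4.2 m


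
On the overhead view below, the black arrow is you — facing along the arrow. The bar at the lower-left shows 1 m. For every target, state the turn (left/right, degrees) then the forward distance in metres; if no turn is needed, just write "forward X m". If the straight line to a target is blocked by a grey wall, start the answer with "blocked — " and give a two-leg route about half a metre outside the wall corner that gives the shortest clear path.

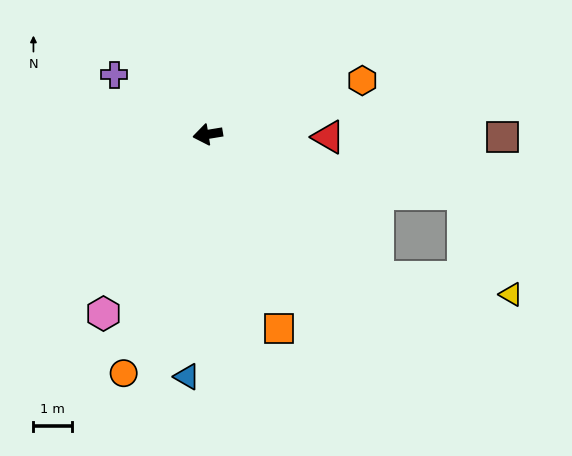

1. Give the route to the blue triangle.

turn left 76°, forward 6.3 m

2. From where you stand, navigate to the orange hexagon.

turn right 170°, forward 4.2 m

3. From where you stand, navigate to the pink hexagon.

turn left 50°, forward 5.4 m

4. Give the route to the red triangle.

turn left 169°, forward 3.1 m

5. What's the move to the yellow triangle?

blocked — turn left 131°, forward 5.8 m, then turn left 32°, forward 3.5 m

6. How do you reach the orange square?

turn left 101°, forward 5.4 m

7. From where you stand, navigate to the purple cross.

turn right 42°, forward 2.9 m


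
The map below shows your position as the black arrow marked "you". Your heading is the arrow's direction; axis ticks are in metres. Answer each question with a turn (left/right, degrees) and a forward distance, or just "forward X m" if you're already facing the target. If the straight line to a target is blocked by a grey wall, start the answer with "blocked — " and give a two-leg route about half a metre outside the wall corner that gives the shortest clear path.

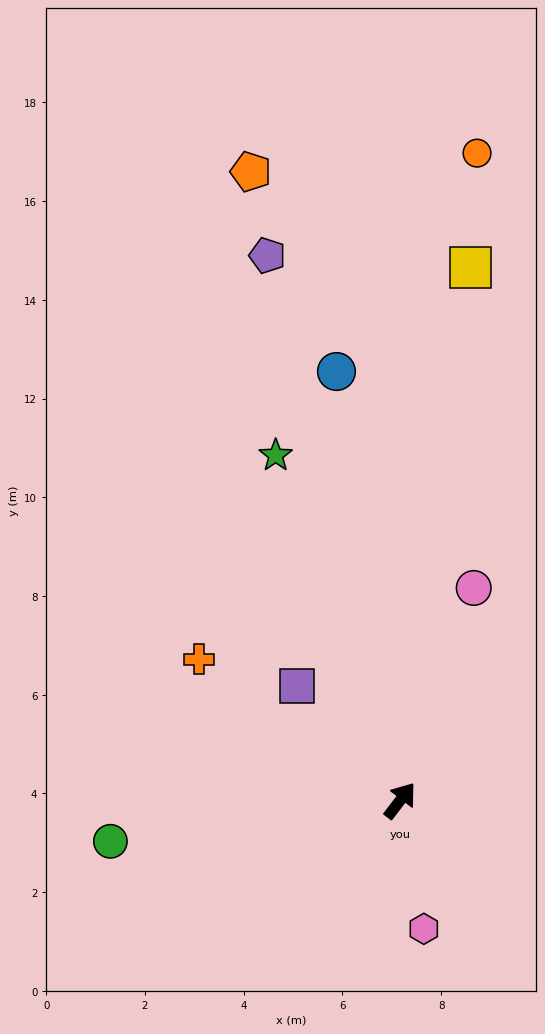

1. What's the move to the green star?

turn left 57°, forward 7.4 m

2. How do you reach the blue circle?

turn left 46°, forward 8.8 m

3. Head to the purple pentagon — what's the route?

turn left 51°, forward 11.4 m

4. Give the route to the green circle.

turn left 135°, forward 5.9 m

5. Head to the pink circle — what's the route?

turn left 18°, forward 4.6 m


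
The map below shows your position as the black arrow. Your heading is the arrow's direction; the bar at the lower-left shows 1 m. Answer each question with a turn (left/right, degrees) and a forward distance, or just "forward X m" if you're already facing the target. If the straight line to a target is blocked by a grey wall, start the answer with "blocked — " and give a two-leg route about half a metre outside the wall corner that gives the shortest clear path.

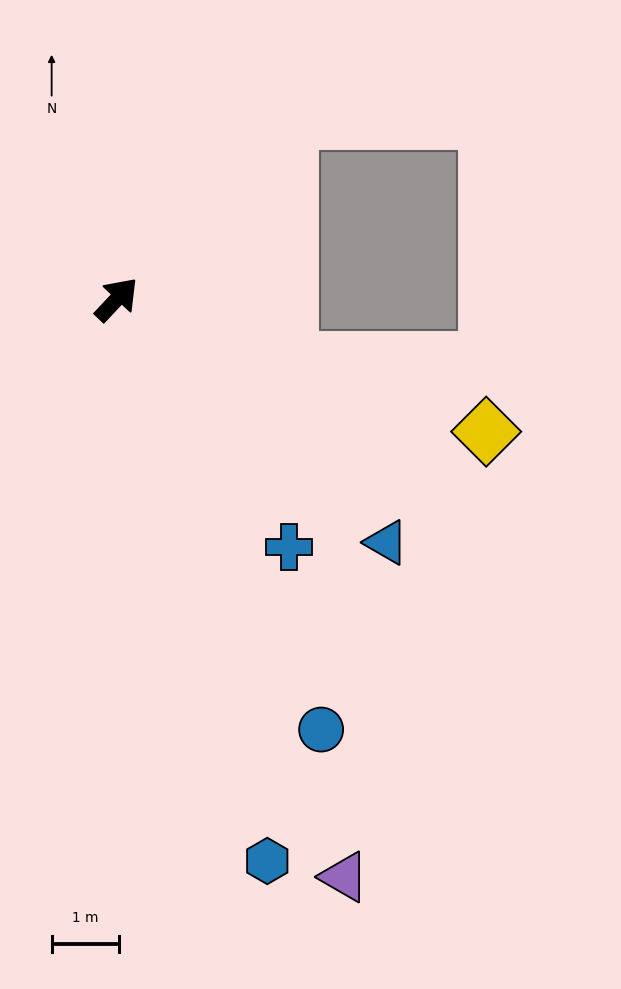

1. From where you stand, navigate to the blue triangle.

turn right 89°, forward 5.4 m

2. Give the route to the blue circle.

turn right 111°, forward 7.0 m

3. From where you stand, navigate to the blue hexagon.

turn right 122°, forward 8.6 m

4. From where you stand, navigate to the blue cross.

turn right 102°, forward 4.5 m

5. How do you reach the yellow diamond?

turn right 67°, forward 5.8 m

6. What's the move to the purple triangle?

turn right 115°, forward 9.2 m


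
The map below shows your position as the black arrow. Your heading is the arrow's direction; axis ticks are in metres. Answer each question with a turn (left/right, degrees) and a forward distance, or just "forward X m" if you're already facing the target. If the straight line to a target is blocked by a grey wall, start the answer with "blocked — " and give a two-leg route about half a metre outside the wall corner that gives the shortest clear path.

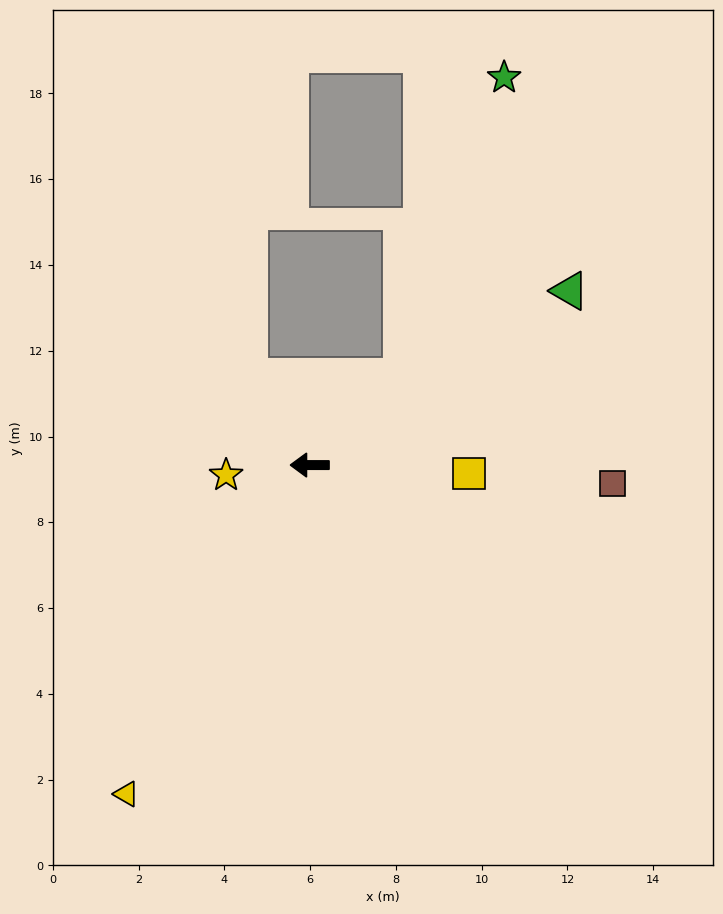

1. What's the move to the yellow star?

turn left 7°, forward 2.0 m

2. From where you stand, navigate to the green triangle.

turn right 146°, forward 7.3 m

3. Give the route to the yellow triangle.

turn left 61°, forward 8.8 m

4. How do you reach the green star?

blocked — turn right 136°, forward 3.0 m, then turn left 27°, forward 7.4 m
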